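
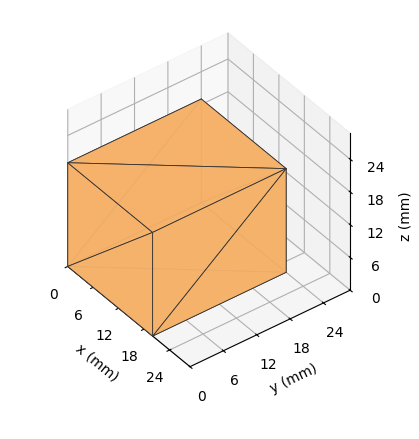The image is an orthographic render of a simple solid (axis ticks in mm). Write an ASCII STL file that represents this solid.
Reading the render: the shape is a rectangular box, roughly 20 × 24 mm footprint and 19 mm tall (dimensions read to the nearest mm from the axis ticks). For the STL, each face is triangulated and given an outward normal.

solid part
  facet normal 0.0000 0.0000 -1.0000
    outer loop
      vertex 20.0 24.0 0.0
      vertex 20.0 0.0 0.0
      vertex 0.0 0.0 0.0
    endloop
  endfacet
  facet normal 0.0000 0.0000 -1.0000
    outer loop
      vertex 0.0 24.0 0.0
      vertex 20.0 24.0 0.0
      vertex 0.0 0.0 0.0
    endloop
  endfacet
  facet normal 0.0000 0.0000 1.0000
    outer loop
      vertex 0.0 0.0 19.0
      vertex 20.0 0.0 19.0
      vertex 20.0 24.0 19.0
    endloop
  endfacet
  facet normal 0.0000 0.0000 1.0000
    outer loop
      vertex 0.0 0.0 19.0
      vertex 20.0 24.0 19.0
      vertex 0.0 24.0 19.0
    endloop
  endfacet
  facet normal 0.0000 -1.0000 0.0000
    outer loop
      vertex 0.0 0.0 0.0
      vertex 20.0 0.0 0.0
      vertex 20.0 0.0 19.0
    endloop
  endfacet
  facet normal 0.0000 -1.0000 0.0000
    outer loop
      vertex 0.0 0.0 0.0
      vertex 20.0 0.0 19.0
      vertex 0.0 0.0 19.0
    endloop
  endfacet
  facet normal 0.0000 1.0000 0.0000
    outer loop
      vertex 20.0 24.0 19.0
      vertex 20.0 24.0 0.0
      vertex 0.0 24.0 0.0
    endloop
  endfacet
  facet normal 0.0000 1.0000 0.0000
    outer loop
      vertex 0.0 24.0 19.0
      vertex 20.0 24.0 19.0
      vertex 0.0 24.0 0.0
    endloop
  endfacet
  facet normal -1.0000 0.0000 0.0000
    outer loop
      vertex 0.0 24.0 19.0
      vertex 0.0 24.0 0.0
      vertex 0.0 0.0 0.0
    endloop
  endfacet
  facet normal -1.0000 0.0000 0.0000
    outer loop
      vertex 0.0 0.0 19.0
      vertex 0.0 24.0 19.0
      vertex 0.0 0.0 0.0
    endloop
  endfacet
  facet normal 1.0000 0.0000 0.0000
    outer loop
      vertex 20.0 0.0 0.0
      vertex 20.0 24.0 0.0
      vertex 20.0 24.0 19.0
    endloop
  endfacet
  facet normal 1.0000 0.0000 0.0000
    outer loop
      vertex 20.0 0.0 0.0
      vertex 20.0 24.0 19.0
      vertex 20.0 0.0 19.0
    endloop
  endfacet
endsolid part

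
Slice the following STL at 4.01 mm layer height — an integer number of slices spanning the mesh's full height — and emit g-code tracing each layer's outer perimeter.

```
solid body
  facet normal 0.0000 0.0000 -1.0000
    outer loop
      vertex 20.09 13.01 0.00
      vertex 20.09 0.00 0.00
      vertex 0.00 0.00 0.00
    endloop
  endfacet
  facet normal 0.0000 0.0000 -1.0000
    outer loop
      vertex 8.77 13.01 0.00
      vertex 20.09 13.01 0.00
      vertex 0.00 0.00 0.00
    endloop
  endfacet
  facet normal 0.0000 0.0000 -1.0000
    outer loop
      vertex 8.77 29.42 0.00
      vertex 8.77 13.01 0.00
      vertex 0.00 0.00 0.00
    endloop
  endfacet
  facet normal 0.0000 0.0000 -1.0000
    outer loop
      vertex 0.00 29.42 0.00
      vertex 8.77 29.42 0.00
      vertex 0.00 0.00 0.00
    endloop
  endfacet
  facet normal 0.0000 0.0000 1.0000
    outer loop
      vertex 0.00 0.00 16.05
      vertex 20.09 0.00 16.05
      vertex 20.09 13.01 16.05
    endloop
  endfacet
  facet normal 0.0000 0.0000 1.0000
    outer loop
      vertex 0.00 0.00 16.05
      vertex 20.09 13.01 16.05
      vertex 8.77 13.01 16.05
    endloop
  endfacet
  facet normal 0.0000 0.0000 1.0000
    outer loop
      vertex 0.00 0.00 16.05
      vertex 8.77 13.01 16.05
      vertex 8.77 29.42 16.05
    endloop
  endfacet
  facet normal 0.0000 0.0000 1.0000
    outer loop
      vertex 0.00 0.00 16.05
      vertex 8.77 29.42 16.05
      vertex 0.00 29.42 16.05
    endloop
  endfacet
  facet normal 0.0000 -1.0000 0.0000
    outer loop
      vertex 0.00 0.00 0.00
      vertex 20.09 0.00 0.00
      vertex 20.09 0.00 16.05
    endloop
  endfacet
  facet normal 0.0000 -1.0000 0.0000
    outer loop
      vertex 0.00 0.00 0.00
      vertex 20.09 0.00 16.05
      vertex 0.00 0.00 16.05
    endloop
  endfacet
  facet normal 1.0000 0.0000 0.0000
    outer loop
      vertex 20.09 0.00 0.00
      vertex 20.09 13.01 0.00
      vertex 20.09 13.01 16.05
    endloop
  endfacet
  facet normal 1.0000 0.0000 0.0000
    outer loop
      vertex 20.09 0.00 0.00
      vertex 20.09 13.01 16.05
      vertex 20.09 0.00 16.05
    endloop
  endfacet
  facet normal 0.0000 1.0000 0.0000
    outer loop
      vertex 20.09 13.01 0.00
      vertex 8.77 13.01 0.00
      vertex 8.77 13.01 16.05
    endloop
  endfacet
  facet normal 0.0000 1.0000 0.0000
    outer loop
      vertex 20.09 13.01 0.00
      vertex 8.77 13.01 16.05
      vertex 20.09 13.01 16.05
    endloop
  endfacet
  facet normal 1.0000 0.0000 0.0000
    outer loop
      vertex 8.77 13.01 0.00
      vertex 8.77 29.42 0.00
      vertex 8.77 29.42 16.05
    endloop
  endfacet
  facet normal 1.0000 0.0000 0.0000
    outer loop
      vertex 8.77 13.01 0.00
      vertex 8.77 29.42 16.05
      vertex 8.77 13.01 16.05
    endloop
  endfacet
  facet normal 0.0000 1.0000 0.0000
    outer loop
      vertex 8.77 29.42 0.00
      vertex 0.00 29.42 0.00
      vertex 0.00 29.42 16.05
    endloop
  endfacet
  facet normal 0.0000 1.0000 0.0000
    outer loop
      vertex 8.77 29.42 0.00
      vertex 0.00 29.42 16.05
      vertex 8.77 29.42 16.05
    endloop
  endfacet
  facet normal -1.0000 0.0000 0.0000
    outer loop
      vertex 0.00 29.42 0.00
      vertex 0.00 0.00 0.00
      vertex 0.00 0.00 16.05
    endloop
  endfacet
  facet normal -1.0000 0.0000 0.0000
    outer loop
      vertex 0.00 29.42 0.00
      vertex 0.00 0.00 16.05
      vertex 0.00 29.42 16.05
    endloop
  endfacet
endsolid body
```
; perimeter-only toolpath
G21 ; units = mm
G90 ; absolute positioning
G28 ; home
; layer 1
G0 Z4.01
G0 X0.00 Y0.00
G1 X20.09 Y0.00
G1 X20.09 Y13.01
G1 X8.77 Y13.01
G1 X8.77 Y29.42
G1 X0.00 Y29.42
G1 X0.00 Y0.00
; layer 2
G0 Z8.03
G0 X0.00 Y0.00
G1 X20.09 Y0.00
G1 X20.09 Y13.01
G1 X8.77 Y13.01
G1 X8.77 Y29.42
G1 X0.00 Y29.42
G1 X0.00 Y0.00
; layer 3
G0 Z12.04
G0 X0.00 Y0.00
G1 X20.09 Y0.00
G1 X20.09 Y13.01
G1 X8.77 Y13.01
G1 X8.77 Y29.42
G1 X0.00 Y29.42
G1 X0.00 Y0.00
; layer 4
G0 Z16.05
G0 X0.00 Y0.00
G1 X20.09 Y0.00
G1 X20.09 Y13.01
G1 X8.77 Y13.01
G1 X8.77 Y29.42
G1 X0.00 Y29.42
G1 X0.00 Y0.00
M2 ; end

The solid is an L-shaped prism: outer 20.1 × 29.4 mm, arm thicknesses ≈ 13 mm (horizontal) and 8.77 mm (vertical), extruded 16.1 mm in z. Slicing at Δz = 4.01 mm — 4 equal slices spanning the solid's height, so layer i sits at z = i·h/4 — gives 4 non-empty perimeters. Each is a 6-segment closed polygon; G0 lifts to the layer z and rapids to the start vertex, then G1 traces the edges.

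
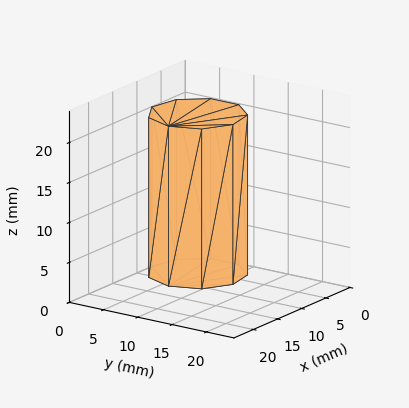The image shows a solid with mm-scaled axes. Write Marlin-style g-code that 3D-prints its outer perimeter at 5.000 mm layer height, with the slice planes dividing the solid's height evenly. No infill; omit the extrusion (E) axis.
Reading the render: the shape is a regular 9-sided prism (a cylinder approximated with 9 flat sides), circumscribed radius ≈ 6 mm, height ≈ 20 mm (dimensions read to the nearest mm from the axis ticks). For the g-code, the solid's height is divided into equal slices at the stated Δz and each level perimeter traced with G1 moves after a G0 lift.

; perimeter-only toolpath
G21 ; units = mm
G90 ; absolute positioning
G28 ; home
; layer 1
G0 Z5.000
G0 X12.000 Y6.000
G1 X10.596 Y9.857
G1 X7.042 Y11.909
G1 X3.000 Y11.196
G1 X0.362 Y8.052
G1 X0.362 Y3.948
G1 X3.000 Y0.804
G1 X7.042 Y0.091
G1 X10.596 Y2.143
G1 X12.000 Y6.000
; layer 2
G0 Z10.000
G0 X12.000 Y6.000
G1 X10.596 Y9.857
G1 X7.042 Y11.909
G1 X3.000 Y11.196
G1 X0.362 Y8.052
G1 X0.362 Y3.948
G1 X3.000 Y0.804
G1 X7.042 Y0.091
G1 X10.596 Y2.143
G1 X12.000 Y6.000
; layer 3
G0 Z15.000
G0 X12.000 Y6.000
G1 X10.596 Y9.857
G1 X7.042 Y11.909
G1 X3.000 Y11.196
G1 X0.362 Y8.052
G1 X0.362 Y3.948
G1 X3.000 Y0.804
G1 X7.042 Y0.091
G1 X10.596 Y2.143
G1 X12.000 Y6.000
; layer 4
G0 Z20.000
G0 X12.000 Y6.000
G1 X10.596 Y9.857
G1 X7.042 Y11.909
G1 X3.000 Y11.196
G1 X0.362 Y8.052
G1 X0.362 Y3.948
G1 X3.000 Y0.804
G1 X7.042 Y0.091
G1 X10.596 Y2.143
G1 X12.000 Y6.000
M2 ; end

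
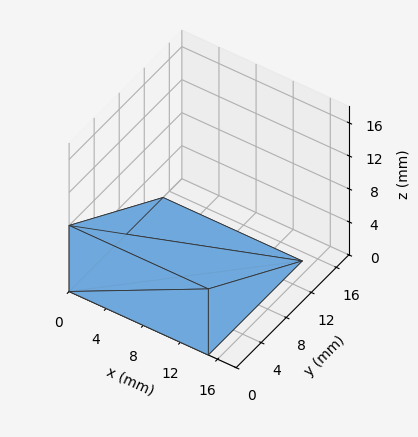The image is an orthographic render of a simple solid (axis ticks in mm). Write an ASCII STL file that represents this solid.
Reading the render: the shape is a wedge (ramp): 15 × 15 mm base, rising to 8 mm along the y=0 edge and sloping linearly to z=0 at y=15 (dimensions read to the nearest mm from the axis ticks). For the STL, each face is triangulated and given an outward normal.

solid part
  facet normal 0.0000 0.0000 -1.0000
    outer loop
      vertex 15.000 15.000 0.000
      vertex 15.000 0.000 0.000
      vertex 0.000 0.000 0.000
    endloop
  endfacet
  facet normal 0.0000 0.0000 -1.0000
    outer loop
      vertex 0.000 15.000 0.000
      vertex 15.000 15.000 0.000
      vertex 0.000 0.000 0.000
    endloop
  endfacet
  facet normal 0.0000 -1.0000 0.0000
    outer loop
      vertex 0.000 0.000 0.000
      vertex 15.000 0.000 0.000
      vertex 15.000 0.000 8.000
    endloop
  endfacet
  facet normal 0.0000 -1.0000 0.0000
    outer loop
      vertex 0.000 0.000 0.000
      vertex 15.000 0.000 8.000
      vertex 0.000 0.000 8.000
    endloop
  endfacet
  facet normal 0.0000 0.4706 0.8824
    outer loop
      vertex 0.000 0.000 8.000
      vertex 15.000 0.000 8.000
      vertex 15.000 15.000 0.000
    endloop
  endfacet
  facet normal 0.0000 0.4706 0.8824
    outer loop
      vertex 0.000 0.000 8.000
      vertex 15.000 15.000 0.000
      vertex 0.000 15.000 0.000
    endloop
  endfacet
  facet normal -1.0000 0.0000 0.0000
    outer loop
      vertex 0.000 0.000 8.000
      vertex 0.000 15.000 0.000
      vertex 0.000 0.000 0.000
    endloop
  endfacet
  facet normal 1.0000 0.0000 0.0000
    outer loop
      vertex 15.000 0.000 0.000
      vertex 15.000 15.000 0.000
      vertex 15.000 0.000 8.000
    endloop
  endfacet
endsolid part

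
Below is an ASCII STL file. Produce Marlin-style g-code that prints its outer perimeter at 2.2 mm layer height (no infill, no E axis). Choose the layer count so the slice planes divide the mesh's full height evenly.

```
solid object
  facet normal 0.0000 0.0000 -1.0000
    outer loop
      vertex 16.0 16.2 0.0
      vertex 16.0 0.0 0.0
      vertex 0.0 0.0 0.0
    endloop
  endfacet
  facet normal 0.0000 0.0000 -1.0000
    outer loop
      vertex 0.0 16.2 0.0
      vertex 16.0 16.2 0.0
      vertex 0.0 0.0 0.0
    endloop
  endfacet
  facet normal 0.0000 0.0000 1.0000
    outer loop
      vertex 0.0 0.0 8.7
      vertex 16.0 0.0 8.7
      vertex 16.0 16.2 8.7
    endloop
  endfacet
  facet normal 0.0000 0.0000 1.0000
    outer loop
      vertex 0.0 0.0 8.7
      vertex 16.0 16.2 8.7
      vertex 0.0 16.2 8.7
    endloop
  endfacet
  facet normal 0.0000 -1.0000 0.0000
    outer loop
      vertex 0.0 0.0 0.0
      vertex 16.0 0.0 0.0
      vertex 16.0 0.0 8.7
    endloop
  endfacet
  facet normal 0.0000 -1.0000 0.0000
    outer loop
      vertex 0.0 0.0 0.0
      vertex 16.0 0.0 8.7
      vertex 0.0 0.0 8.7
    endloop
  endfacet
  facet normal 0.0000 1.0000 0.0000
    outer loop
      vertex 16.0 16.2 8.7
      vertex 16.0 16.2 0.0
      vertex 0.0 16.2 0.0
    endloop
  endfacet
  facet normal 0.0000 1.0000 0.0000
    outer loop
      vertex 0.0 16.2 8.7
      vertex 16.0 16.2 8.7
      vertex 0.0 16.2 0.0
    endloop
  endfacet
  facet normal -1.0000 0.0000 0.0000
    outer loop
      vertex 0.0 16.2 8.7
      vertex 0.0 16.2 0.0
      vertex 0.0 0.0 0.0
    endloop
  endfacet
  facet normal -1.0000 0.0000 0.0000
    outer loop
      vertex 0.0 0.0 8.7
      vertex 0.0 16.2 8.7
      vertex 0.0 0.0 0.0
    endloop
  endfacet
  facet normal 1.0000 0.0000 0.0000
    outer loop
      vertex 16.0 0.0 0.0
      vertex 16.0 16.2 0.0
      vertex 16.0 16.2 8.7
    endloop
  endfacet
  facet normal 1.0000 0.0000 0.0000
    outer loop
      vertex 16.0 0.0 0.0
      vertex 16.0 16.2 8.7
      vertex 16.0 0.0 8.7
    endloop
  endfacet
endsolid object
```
; perimeter-only toolpath
G21 ; units = mm
G90 ; absolute positioning
G28 ; home
; layer 1
G0 Z2.2
G0 X0.0 Y0.0
G1 X16.0 Y0.0
G1 X16.0 Y16.2
G1 X0.0 Y16.2
G1 X0.0 Y0.0
; layer 2
G0 Z4.3
G0 X0.0 Y0.0
G1 X16.0 Y0.0
G1 X16.0 Y16.2
G1 X0.0 Y16.2
G1 X0.0 Y0.0
; layer 3
G0 Z6.5
G0 X0.0 Y0.0
G1 X16.0 Y0.0
G1 X16.0 Y16.2
G1 X0.0 Y16.2
G1 X0.0 Y0.0
; layer 4
G0 Z8.7
G0 X0.0 Y0.0
G1 X16.0 Y0.0
G1 X16.0 Y16.2
G1 X0.0 Y16.2
G1 X0.0 Y0.0
M2 ; end

The solid is a rectangular box, roughly 16 × 16.2 mm footprint and 8.7 mm tall. Slicing at Δz = 2.2 mm — 4 equal slices spanning the solid's height, so layer i sits at z = i·h/4 — gives 4 non-empty perimeters. Each is a 4-segment closed polygon; G0 lifts to the layer z and rapids to the start vertex, then G1 traces the edges.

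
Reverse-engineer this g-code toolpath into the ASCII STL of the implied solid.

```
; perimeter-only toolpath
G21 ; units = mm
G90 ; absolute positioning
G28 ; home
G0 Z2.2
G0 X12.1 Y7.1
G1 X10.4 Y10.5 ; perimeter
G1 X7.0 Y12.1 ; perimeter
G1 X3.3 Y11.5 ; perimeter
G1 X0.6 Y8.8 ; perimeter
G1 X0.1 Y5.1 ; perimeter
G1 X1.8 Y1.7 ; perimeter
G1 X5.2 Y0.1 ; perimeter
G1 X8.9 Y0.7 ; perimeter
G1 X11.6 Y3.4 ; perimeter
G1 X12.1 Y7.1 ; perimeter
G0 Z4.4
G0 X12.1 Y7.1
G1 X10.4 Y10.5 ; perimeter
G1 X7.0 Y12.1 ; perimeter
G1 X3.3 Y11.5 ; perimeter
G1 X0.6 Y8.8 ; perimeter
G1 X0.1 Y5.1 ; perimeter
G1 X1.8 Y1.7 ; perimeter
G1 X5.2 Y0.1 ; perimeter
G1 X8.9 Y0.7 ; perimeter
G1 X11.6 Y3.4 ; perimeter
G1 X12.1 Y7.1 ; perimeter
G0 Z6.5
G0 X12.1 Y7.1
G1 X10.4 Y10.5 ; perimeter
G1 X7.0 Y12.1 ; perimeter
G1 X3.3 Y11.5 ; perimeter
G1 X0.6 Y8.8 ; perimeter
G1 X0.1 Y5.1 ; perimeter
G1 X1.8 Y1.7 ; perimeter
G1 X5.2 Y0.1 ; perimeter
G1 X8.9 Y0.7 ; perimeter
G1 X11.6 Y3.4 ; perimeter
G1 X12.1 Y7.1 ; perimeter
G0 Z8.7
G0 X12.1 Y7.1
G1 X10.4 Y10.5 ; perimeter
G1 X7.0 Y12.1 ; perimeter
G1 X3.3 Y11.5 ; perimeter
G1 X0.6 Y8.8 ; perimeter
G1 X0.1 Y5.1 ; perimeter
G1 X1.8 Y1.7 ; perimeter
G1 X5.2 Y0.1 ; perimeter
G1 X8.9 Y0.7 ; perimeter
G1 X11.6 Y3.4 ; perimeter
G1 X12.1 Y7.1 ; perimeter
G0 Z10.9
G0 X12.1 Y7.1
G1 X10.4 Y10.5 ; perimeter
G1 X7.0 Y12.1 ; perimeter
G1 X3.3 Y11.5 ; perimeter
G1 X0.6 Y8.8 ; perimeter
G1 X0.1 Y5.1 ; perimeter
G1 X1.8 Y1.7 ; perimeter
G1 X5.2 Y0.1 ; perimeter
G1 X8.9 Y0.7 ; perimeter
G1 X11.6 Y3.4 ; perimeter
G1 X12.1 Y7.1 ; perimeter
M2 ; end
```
solid part
  facet normal 0.0000 0.0000 -1.0000
    outer loop
      vertex 7.0 12.1 0.0
      vertex 10.4 10.5 0.0
      vertex 12.1 7.1 0.0
    endloop
  endfacet
  facet normal 0.0000 0.0000 -1.0000
    outer loop
      vertex 3.3 11.5 0.0
      vertex 7.0 12.1 0.0
      vertex 12.1 7.1 0.0
    endloop
  endfacet
  facet normal 0.0000 0.0000 -1.0000
    outer loop
      vertex 0.6 8.8 0.0
      vertex 3.3 11.5 0.0
      vertex 12.1 7.1 0.0
    endloop
  endfacet
  facet normal 0.0000 0.0000 -1.0000
    outer loop
      vertex 0.1 5.1 0.0
      vertex 0.6 8.8 0.0
      vertex 12.1 7.1 0.0
    endloop
  endfacet
  facet normal 0.0000 0.0000 -1.0000
    outer loop
      vertex 1.8 1.7 0.0
      vertex 0.1 5.1 0.0
      vertex 12.1 7.1 0.0
    endloop
  endfacet
  facet normal 0.0000 0.0000 -1.0000
    outer loop
      vertex 5.2 0.1 0.0
      vertex 1.8 1.7 0.0
      vertex 12.1 7.1 0.0
    endloop
  endfacet
  facet normal 0.0000 0.0000 -1.0000
    outer loop
      vertex 8.9 0.7 0.0
      vertex 5.2 0.1 0.0
      vertex 12.1 7.1 0.0
    endloop
  endfacet
  facet normal 0.0000 0.0000 -1.0000
    outer loop
      vertex 11.6 3.4 0.0
      vertex 8.9 0.7 0.0
      vertex 12.1 7.1 0.0
    endloop
  endfacet
  facet normal 0.0000 0.0000 1.0000
    outer loop
      vertex 12.1 7.1 10.9
      vertex 10.4 10.5 10.9
      vertex 7.0 12.1 10.9
    endloop
  endfacet
  facet normal 0.0000 0.0000 1.0000
    outer loop
      vertex 12.1 7.1 10.9
      vertex 7.0 12.1 10.9
      vertex 3.3 11.5 10.9
    endloop
  endfacet
  facet normal 0.0000 0.0000 1.0000
    outer loop
      vertex 12.1 7.1 10.9
      vertex 3.3 11.5 10.9
      vertex 0.6 8.8 10.9
    endloop
  endfacet
  facet normal 0.0000 0.0000 1.0000
    outer loop
      vertex 12.1 7.1 10.9
      vertex 0.6 8.8 10.9
      vertex 0.1 5.1 10.9
    endloop
  endfacet
  facet normal 0.0000 0.0000 1.0000
    outer loop
      vertex 12.1 7.1 10.9
      vertex 0.1 5.1 10.9
      vertex 1.8 1.7 10.9
    endloop
  endfacet
  facet normal 0.0000 0.0000 1.0000
    outer loop
      vertex 12.1 7.1 10.9
      vertex 1.8 1.7 10.9
      vertex 5.2 0.1 10.9
    endloop
  endfacet
  facet normal 0.0000 0.0000 1.0000
    outer loop
      vertex 12.1 7.1 10.9
      vertex 5.2 0.1 10.9
      vertex 8.9 0.7 10.9
    endloop
  endfacet
  facet normal 0.0000 0.0000 1.0000
    outer loop
      vertex 12.1 7.1 10.9
      vertex 8.9 0.7 10.9
      vertex 11.6 3.4 10.9
    endloop
  endfacet
  facet normal 0.8944 0.4472 0.0000
    outer loop
      vertex 12.1 7.1 0.0
      vertex 10.4 10.5 0.0
      vertex 10.4 10.5 10.9
    endloop
  endfacet
  facet normal 0.8944 0.4472 0.0000
    outer loop
      vertex 12.1 7.1 0.0
      vertex 10.4 10.5 10.9
      vertex 12.1 7.1 10.9
    endloop
  endfacet
  facet normal 0.4258 0.9048 0.0000
    outer loop
      vertex 10.4 10.5 0.0
      vertex 7.0 12.1 0.0
      vertex 7.0 12.1 10.9
    endloop
  endfacet
  facet normal 0.4258 0.9048 0.0000
    outer loop
      vertex 10.4 10.5 0.0
      vertex 7.0 12.1 10.9
      vertex 10.4 10.5 10.9
    endloop
  endfacet
  facet normal -0.1601 0.9871 0.0000
    outer loop
      vertex 7.0 12.1 0.0
      vertex 3.3 11.5 0.0
      vertex 3.3 11.5 10.9
    endloop
  endfacet
  facet normal -0.1601 0.9871 0.0000
    outer loop
      vertex 7.0 12.1 0.0
      vertex 3.3 11.5 10.9
      vertex 7.0 12.1 10.9
    endloop
  endfacet
  facet normal -0.7071 0.7071 0.0000
    outer loop
      vertex 3.3 11.5 0.0
      vertex 0.6 8.8 0.0
      vertex 0.6 8.8 10.9
    endloop
  endfacet
  facet normal -0.7071 0.7071 0.0000
    outer loop
      vertex 3.3 11.5 0.0
      vertex 0.6 8.8 10.9
      vertex 3.3 11.5 10.9
    endloop
  endfacet
  facet normal -0.9910 0.1339 0.0000
    outer loop
      vertex 0.6 8.8 0.0
      vertex 0.1 5.1 0.0
      vertex 0.1 5.1 10.9
    endloop
  endfacet
  facet normal -0.9910 0.1339 0.0000
    outer loop
      vertex 0.6 8.8 0.0
      vertex 0.1 5.1 10.9
      vertex 0.6 8.8 10.9
    endloop
  endfacet
  facet normal -0.8944 -0.4472 0.0000
    outer loop
      vertex 0.1 5.1 0.0
      vertex 1.8 1.7 0.0
      vertex 1.8 1.7 10.9
    endloop
  endfacet
  facet normal -0.8944 -0.4472 0.0000
    outer loop
      vertex 0.1 5.1 0.0
      vertex 1.8 1.7 10.9
      vertex 0.1 5.1 10.9
    endloop
  endfacet
  facet normal -0.4258 -0.9048 0.0000
    outer loop
      vertex 1.8 1.7 0.0
      vertex 5.2 0.1 0.0
      vertex 5.2 0.1 10.9
    endloop
  endfacet
  facet normal -0.4258 -0.9048 0.0000
    outer loop
      vertex 1.8 1.7 0.0
      vertex 5.2 0.1 10.9
      vertex 1.8 1.7 10.9
    endloop
  endfacet
  facet normal 0.1601 -0.9871 0.0000
    outer loop
      vertex 5.2 0.1 0.0
      vertex 8.9 0.7 0.0
      vertex 8.9 0.7 10.9
    endloop
  endfacet
  facet normal 0.1601 -0.9871 0.0000
    outer loop
      vertex 5.2 0.1 0.0
      vertex 8.9 0.7 10.9
      vertex 5.2 0.1 10.9
    endloop
  endfacet
  facet normal 0.7071 -0.7071 0.0000
    outer loop
      vertex 8.9 0.7 0.0
      vertex 11.6 3.4 0.0
      vertex 11.6 3.4 10.9
    endloop
  endfacet
  facet normal 0.7071 -0.7071 0.0000
    outer loop
      vertex 8.9 0.7 0.0
      vertex 11.6 3.4 10.9
      vertex 8.9 0.7 10.9
    endloop
  endfacet
  facet normal 0.9910 -0.1339 0.0000
    outer loop
      vertex 11.6 3.4 0.0
      vertex 12.1 7.1 0.0
      vertex 12.1 7.1 10.9
    endloop
  endfacet
  facet normal 0.9910 -0.1339 0.0000
    outer loop
      vertex 11.6 3.4 0.0
      vertex 12.1 7.1 10.9
      vertex 11.6 3.4 10.9
    endloop
  endfacet
endsolid part

The G0 Z moves step by Δz≈2.2 mm. Every layer's G1 loop is the same polygon, so the solid is a straight extrusion of it from z=0 to z≈10.9. Closing with flat bottom and top caps and triangulating gives 36 facets — a regular 10-sided prism (a cylinder approximated with 10 flat sides), circumscribed radius ≈ 6.1 mm, height ≈ 10.9 mm.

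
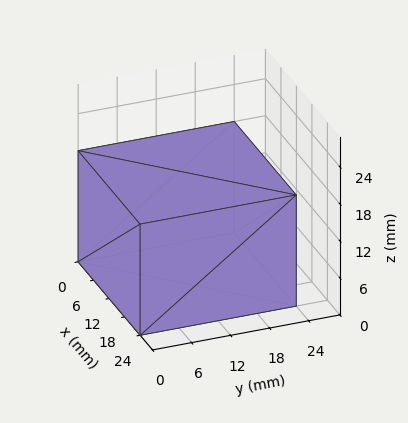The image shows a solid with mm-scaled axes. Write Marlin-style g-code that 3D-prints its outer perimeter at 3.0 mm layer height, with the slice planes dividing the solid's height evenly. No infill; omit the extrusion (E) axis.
Reading the render: the shape is a rectangular box, roughly 24 × 24 mm footprint and 18 mm tall (dimensions read to the nearest mm from the axis ticks). For the g-code, the solid's height is divided into equal slices at the stated Δz and each level perimeter traced with G1 moves after a G0 lift.

; perimeter-only toolpath
G21 ; units = mm
G90 ; absolute positioning
G28 ; home
; layer 1
G0 Z3.0
G0 X0.0 Y0.0
G1 X24.0 Y0.0
G1 X24.0 Y24.0
G1 X0.0 Y24.0
G1 X0.0 Y0.0
; layer 2
G0 Z6.0
G0 X0.0 Y0.0
G1 X24.0 Y0.0
G1 X24.0 Y24.0
G1 X0.0 Y24.0
G1 X0.0 Y0.0
; layer 3
G0 Z9.0
G0 X0.0 Y0.0
G1 X24.0 Y0.0
G1 X24.0 Y24.0
G1 X0.0 Y24.0
G1 X0.0 Y0.0
; layer 4
G0 Z12.0
G0 X0.0 Y0.0
G1 X24.0 Y0.0
G1 X24.0 Y24.0
G1 X0.0 Y24.0
G1 X0.0 Y0.0
; layer 5
G0 Z15.0
G0 X0.0 Y0.0
G1 X24.0 Y0.0
G1 X24.0 Y24.0
G1 X0.0 Y24.0
G1 X0.0 Y0.0
; layer 6
G0 Z18.0
G0 X0.0 Y0.0
G1 X24.0 Y0.0
G1 X24.0 Y24.0
G1 X0.0 Y24.0
G1 X0.0 Y0.0
M2 ; end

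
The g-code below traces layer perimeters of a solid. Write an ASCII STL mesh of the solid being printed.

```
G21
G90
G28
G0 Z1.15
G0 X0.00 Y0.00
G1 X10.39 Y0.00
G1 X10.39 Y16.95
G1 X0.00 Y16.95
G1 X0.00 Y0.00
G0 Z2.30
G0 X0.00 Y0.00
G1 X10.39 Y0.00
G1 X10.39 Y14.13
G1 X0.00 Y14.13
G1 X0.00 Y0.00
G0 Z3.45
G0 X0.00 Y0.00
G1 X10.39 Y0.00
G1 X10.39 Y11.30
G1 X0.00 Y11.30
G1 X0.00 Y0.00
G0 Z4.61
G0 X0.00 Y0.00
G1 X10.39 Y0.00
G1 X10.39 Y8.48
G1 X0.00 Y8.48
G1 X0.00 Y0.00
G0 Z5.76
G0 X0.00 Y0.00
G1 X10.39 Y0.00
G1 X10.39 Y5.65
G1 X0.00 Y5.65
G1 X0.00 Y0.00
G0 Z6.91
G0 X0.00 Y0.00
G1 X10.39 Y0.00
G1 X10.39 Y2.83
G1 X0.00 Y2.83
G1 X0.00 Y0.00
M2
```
solid part
  facet normal 0.0000 0.0000 -1.0000
    outer loop
      vertex 10.39 19.78 0.00
      vertex 10.39 0.00 0.00
      vertex 0.00 0.00 0.00
    endloop
  endfacet
  facet normal 0.0000 0.0000 -1.0000
    outer loop
      vertex 0.00 19.78 0.00
      vertex 10.39 19.78 0.00
      vertex 0.00 0.00 0.00
    endloop
  endfacet
  facet normal 0.0000 -1.0000 0.0000
    outer loop
      vertex 0.00 0.00 0.00
      vertex 10.39 0.00 0.00
      vertex 10.39 0.00 8.06
    endloop
  endfacet
  facet normal 0.0000 -1.0000 0.0000
    outer loop
      vertex 0.00 0.00 0.00
      vertex 10.39 0.00 8.06
      vertex 0.00 0.00 8.06
    endloop
  endfacet
  facet normal 0.0000 0.3774 0.9261
    outer loop
      vertex 0.00 0.00 8.06
      vertex 10.39 0.00 8.06
      vertex 10.39 19.78 0.00
    endloop
  endfacet
  facet normal 0.0000 0.3774 0.9261
    outer loop
      vertex 0.00 0.00 8.06
      vertex 10.39 19.78 0.00
      vertex 0.00 19.78 0.00
    endloop
  endfacet
  facet normal -1.0000 0.0000 0.0000
    outer loop
      vertex 0.00 0.00 8.06
      vertex 0.00 19.78 0.00
      vertex 0.00 0.00 0.00
    endloop
  endfacet
  facet normal 1.0000 0.0000 0.0000
    outer loop
      vertex 10.39 0.00 0.00
      vertex 10.39 19.78 0.00
      vertex 10.39 0.00 8.06
    endloop
  endfacet
endsolid part

The G0 Z moves step by Δz≈1.15 mm. The G1 loops shrink linearly with z, so the solid tapers from its base footprint up to z≈8.06. Closing with a flat bottom cap and the tapered top and triangulating gives 8 facets — a wedge (ramp): 10.4 × 19.8 mm base, rising to 8.06 mm along the y=0 edge and sloping linearly to z=0 at y=19.8.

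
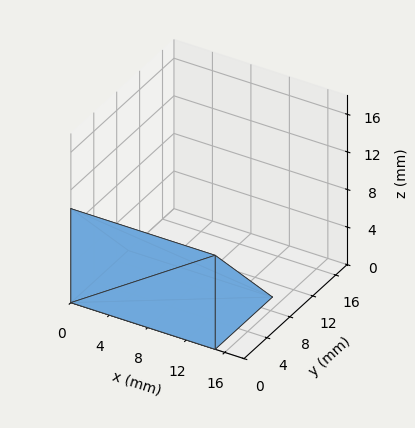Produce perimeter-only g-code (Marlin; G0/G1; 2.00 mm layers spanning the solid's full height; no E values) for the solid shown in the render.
Reading the render: the shape is a wedge (ramp): 15 × 10 mm base, rising to 10 mm along the y=0 edge and sloping linearly to z=0 at y=10 (dimensions read to the nearest mm from the axis ticks). For the g-code, the solid's height is divided into equal slices at the stated Δz and each level perimeter traced with G1 moves after a G0 lift.

; perimeter-only toolpath
G21 ; units = mm
G90 ; absolute positioning
G28 ; home
; layer 1
G0 Z2.00
G0 X0.00 Y0.00
G1 X15.00 Y0.00
G1 X15.00 Y8.00
G1 X0.00 Y8.00
G1 X0.00 Y0.00
; layer 2
G0 Z4.00
G0 X0.00 Y0.00
G1 X15.00 Y0.00
G1 X15.00 Y6.00
G1 X0.00 Y6.00
G1 X0.00 Y0.00
; layer 3
G0 Z6.00
G0 X0.00 Y0.00
G1 X15.00 Y0.00
G1 X15.00 Y4.00
G1 X0.00 Y4.00
G1 X0.00 Y0.00
; layer 4
G0 Z8.00
G0 X0.00 Y0.00
G1 X15.00 Y0.00
G1 X15.00 Y2.00
G1 X0.00 Y2.00
G1 X0.00 Y0.00
M2 ; end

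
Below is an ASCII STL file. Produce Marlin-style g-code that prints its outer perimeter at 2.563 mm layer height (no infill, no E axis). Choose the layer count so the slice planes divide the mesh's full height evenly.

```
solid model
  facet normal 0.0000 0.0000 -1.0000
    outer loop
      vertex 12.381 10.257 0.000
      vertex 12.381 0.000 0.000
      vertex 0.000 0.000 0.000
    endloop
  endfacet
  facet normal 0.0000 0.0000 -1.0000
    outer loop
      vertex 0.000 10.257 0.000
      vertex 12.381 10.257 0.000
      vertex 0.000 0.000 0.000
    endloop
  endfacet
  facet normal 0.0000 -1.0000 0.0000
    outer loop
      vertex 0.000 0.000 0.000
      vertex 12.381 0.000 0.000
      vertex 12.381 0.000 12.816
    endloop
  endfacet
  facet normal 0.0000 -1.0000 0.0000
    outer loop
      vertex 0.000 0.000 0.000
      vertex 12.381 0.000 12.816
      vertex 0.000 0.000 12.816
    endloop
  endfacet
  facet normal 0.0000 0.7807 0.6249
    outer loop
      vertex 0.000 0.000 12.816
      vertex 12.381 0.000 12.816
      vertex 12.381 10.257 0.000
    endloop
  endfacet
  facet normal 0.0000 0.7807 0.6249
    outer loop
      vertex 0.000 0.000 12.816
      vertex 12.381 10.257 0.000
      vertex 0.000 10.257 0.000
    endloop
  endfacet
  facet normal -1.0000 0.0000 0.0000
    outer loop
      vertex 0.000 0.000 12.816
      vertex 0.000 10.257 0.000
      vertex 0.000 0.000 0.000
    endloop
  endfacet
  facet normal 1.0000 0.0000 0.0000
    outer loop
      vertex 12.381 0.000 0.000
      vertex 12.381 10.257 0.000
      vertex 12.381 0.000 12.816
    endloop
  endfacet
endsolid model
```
; perimeter-only toolpath
G21 ; units = mm
G90 ; absolute positioning
G28 ; home
; layer 1
G0 Z2.563
G0 X0.000 Y0.000
G1 X12.381 Y0.000
G1 X12.381 Y8.206
G1 X0.000 Y8.206
G1 X0.000 Y0.000
; layer 2
G0 Z5.126
G0 X0.000 Y0.000
G1 X12.381 Y0.000
G1 X12.381 Y6.154
G1 X0.000 Y6.154
G1 X0.000 Y0.000
; layer 3
G0 Z7.690
G0 X0.000 Y0.000
G1 X12.381 Y0.000
G1 X12.381 Y4.103
G1 X0.000 Y4.103
G1 X0.000 Y0.000
; layer 4
G0 Z10.253
G0 X0.000 Y0.000
G1 X12.381 Y0.000
G1 X12.381 Y2.051
G1 X0.000 Y2.051
G1 X0.000 Y0.000
M2 ; end

The solid is a wedge (ramp): 12.4 × 10.3 mm base, rising to 12.8 mm along the y=0 edge and sloping linearly to z=0 at y=10.3. Slicing at Δz = 2.563 mm — 5 equal slices spanning the solid's height, so layer i sits at z = i·h/5 — gives 4 non-empty perimeters. Each is a 4-segment closed polygon; G0 lifts to the layer z and rapids to the start vertex, then G1 traces the edges. The cross-section shrinks linearly with z (the slice at the apex is degenerate and omitted).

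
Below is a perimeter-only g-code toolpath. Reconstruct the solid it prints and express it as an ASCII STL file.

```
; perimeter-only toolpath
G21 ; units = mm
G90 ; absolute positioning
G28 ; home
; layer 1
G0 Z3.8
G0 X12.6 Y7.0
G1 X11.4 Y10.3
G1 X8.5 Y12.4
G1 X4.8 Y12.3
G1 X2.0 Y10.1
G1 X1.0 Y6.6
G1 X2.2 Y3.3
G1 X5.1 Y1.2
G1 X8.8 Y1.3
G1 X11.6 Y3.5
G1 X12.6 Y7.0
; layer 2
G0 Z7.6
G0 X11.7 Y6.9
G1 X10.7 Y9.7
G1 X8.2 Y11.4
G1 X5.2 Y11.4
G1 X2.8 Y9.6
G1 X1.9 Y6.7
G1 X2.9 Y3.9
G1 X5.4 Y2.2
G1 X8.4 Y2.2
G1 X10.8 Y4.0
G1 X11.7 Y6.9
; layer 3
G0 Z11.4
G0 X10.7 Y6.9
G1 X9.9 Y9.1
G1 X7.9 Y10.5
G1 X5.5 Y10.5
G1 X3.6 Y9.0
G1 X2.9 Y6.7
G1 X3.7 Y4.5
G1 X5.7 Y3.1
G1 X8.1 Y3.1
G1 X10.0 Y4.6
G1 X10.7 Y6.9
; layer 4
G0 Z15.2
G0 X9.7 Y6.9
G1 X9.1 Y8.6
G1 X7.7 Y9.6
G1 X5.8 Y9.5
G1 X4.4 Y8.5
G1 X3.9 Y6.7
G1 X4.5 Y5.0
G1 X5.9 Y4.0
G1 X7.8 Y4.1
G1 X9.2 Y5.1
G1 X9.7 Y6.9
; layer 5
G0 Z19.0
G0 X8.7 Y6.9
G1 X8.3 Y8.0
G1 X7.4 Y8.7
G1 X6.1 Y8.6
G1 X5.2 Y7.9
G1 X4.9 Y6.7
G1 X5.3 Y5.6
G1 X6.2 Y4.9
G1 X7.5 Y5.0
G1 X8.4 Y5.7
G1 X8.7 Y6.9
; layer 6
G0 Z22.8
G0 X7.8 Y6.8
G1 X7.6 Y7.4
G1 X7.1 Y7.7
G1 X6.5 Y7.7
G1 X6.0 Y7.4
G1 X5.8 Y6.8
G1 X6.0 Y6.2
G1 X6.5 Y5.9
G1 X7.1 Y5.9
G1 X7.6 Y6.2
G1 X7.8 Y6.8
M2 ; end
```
solid part
  facet normal 0.0000 0.0000 -1.0000
    outer loop
      vertex 8.8 13.3 0.0
      vertex 12.2 10.9 0.0
      vertex 13.6 7.0 0.0
    endloop
  endfacet
  facet normal 0.0000 0.0000 -1.0000
    outer loop
      vertex 4.5 13.2 0.0
      vertex 8.8 13.3 0.0
      vertex 13.6 7.0 0.0
    endloop
  endfacet
  facet normal 0.0000 0.0000 -1.0000
    outer loop
      vertex 1.2 10.7 0.0
      vertex 4.5 13.2 0.0
      vertex 13.6 7.0 0.0
    endloop
  endfacet
  facet normal 0.0000 0.0000 -1.0000
    outer loop
      vertex 0.0 6.6 0.0
      vertex 1.2 10.7 0.0
      vertex 13.6 7.0 0.0
    endloop
  endfacet
  facet normal 0.0000 0.0000 -1.0000
    outer loop
      vertex 1.4 2.7 0.0
      vertex 0.0 6.6 0.0
      vertex 13.6 7.0 0.0
    endloop
  endfacet
  facet normal 0.0000 0.0000 -1.0000
    outer loop
      vertex 4.8 0.3 0.0
      vertex 1.4 2.7 0.0
      vertex 13.6 7.0 0.0
    endloop
  endfacet
  facet normal 0.0000 0.0000 -1.0000
    outer loop
      vertex 9.1 0.4 0.0
      vertex 4.8 0.3 0.0
      vertex 13.6 7.0 0.0
    endloop
  endfacet
  facet normal 0.0000 0.0000 -1.0000
    outer loop
      vertex 12.4 2.9 0.0
      vertex 9.1 0.4 0.0
      vertex 13.6 7.0 0.0
    endloop
  endfacet
  facet normal 0.9145 0.3283 0.2363
    outer loop
      vertex 13.6 7.0 0.0
      vertex 12.2 10.9 0.0
      vertex 6.8 6.8 26.6
    endloop
  endfacet
  facet normal 0.5604 0.7939 0.2361
    outer loop
      vertex 12.2 10.9 0.0
      vertex 8.8 13.3 0.0
      vertex 6.8 6.8 26.6
    endloop
  endfacet
  facet normal -0.0226 0.9716 0.2357
    outer loop
      vertex 8.8 13.3 0.0
      vertex 4.5 13.2 0.0
      vertex 6.8 6.8 26.6
    endloop
  endfacet
  facet normal -0.5866 0.7744 0.2370
    outer loop
      vertex 4.5 13.2 0.0
      vertex 1.2 10.7 0.0
      vertex 6.8 6.8 26.6
    endloop
  endfacet
  facet normal -0.9325 0.2729 0.2363
    outer loop
      vertex 1.2 10.7 0.0
      vertex 0.0 6.6 0.0
      vertex 6.8 6.8 26.6
    endloop
  endfacet
  facet normal -0.9145 -0.3283 0.2363
    outer loop
      vertex 0.0 6.6 0.0
      vertex 1.4 2.7 0.0
      vertex 6.8 6.8 26.6
    endloop
  endfacet
  facet normal -0.5604 -0.7939 0.2361
    outer loop
      vertex 1.4 2.7 0.0
      vertex 4.8 0.3 0.0
      vertex 6.8 6.8 26.6
    endloop
  endfacet
  facet normal 0.0226 -0.9716 0.2357
    outer loop
      vertex 4.8 0.3 0.0
      vertex 9.1 0.4 0.0
      vertex 6.8 6.8 26.6
    endloop
  endfacet
  facet normal 0.5866 -0.7744 0.2370
    outer loop
      vertex 9.1 0.4 0.0
      vertex 12.4 2.9 0.0
      vertex 6.8 6.8 26.6
    endloop
  endfacet
  facet normal 0.9325 -0.2729 0.2363
    outer loop
      vertex 12.4 2.9 0.0
      vertex 13.6 7.0 0.0
      vertex 6.8 6.8 26.6
    endloop
  endfacet
endsolid part

The G0 Z moves step by Δz≈3.8 mm. The G1 loops shrink linearly with z, so the solid tapers from its base footprint up to z≈26.6. Closing with a flat bottom cap and the tapered top and triangulating gives 18 facets — a regular 10-sided pyramid, base circumscribed radius ≈ 6.8 mm, apex at z ≈ 26.6 mm.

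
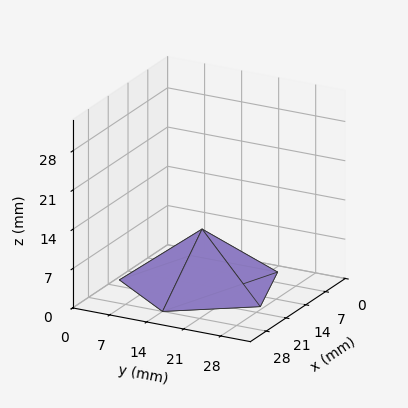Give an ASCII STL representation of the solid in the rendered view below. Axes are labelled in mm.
Reading the render: the shape is a regular 5-sided pyramid, base circumscribed radius ≈ 14 mm, apex at z ≈ 10 mm (dimensions read to the nearest mm from the axis ticks). For the STL, each face is triangulated and given an outward normal.

solid part
  facet normal 0.0000 0.0000 -1.0000
    outer loop
      vertex 2.674 22.229 0.000
      vertex 18.326 27.315 0.000
      vertex 28.000 14.000 0.000
    endloop
  endfacet
  facet normal 0.0000 0.0000 -1.0000
    outer loop
      vertex 2.674 5.771 0.000
      vertex 2.674 22.229 0.000
      vertex 28.000 14.000 0.000
    endloop
  endfacet
  facet normal 0.0000 0.0000 -1.0000
    outer loop
      vertex 18.326 0.685 0.000
      vertex 2.674 5.771 0.000
      vertex 28.000 14.000 0.000
    endloop
  endfacet
  facet normal 0.5355 0.3890 0.7496
    outer loop
      vertex 28.000 14.000 0.000
      vertex 18.326 27.315 0.000
      vertex 14.000 14.000 10.000
    endloop
  endfacet
  facet normal -0.2045 0.6295 0.7496
    outer loop
      vertex 18.326 27.315 0.000
      vertex 2.674 22.229 0.000
      vertex 14.000 14.000 10.000
    endloop
  endfacet
  facet normal -0.6619 0.0000 0.7496
    outer loop
      vertex 2.674 22.229 0.000
      vertex 2.674 5.771 0.000
      vertex 14.000 14.000 10.000
    endloop
  endfacet
  facet normal -0.2045 -0.6295 0.7496
    outer loop
      vertex 2.674 5.771 0.000
      vertex 18.326 0.685 0.000
      vertex 14.000 14.000 10.000
    endloop
  endfacet
  facet normal 0.5355 -0.3890 0.7496
    outer loop
      vertex 18.326 0.685 0.000
      vertex 28.000 14.000 0.000
      vertex 14.000 14.000 10.000
    endloop
  endfacet
endsolid part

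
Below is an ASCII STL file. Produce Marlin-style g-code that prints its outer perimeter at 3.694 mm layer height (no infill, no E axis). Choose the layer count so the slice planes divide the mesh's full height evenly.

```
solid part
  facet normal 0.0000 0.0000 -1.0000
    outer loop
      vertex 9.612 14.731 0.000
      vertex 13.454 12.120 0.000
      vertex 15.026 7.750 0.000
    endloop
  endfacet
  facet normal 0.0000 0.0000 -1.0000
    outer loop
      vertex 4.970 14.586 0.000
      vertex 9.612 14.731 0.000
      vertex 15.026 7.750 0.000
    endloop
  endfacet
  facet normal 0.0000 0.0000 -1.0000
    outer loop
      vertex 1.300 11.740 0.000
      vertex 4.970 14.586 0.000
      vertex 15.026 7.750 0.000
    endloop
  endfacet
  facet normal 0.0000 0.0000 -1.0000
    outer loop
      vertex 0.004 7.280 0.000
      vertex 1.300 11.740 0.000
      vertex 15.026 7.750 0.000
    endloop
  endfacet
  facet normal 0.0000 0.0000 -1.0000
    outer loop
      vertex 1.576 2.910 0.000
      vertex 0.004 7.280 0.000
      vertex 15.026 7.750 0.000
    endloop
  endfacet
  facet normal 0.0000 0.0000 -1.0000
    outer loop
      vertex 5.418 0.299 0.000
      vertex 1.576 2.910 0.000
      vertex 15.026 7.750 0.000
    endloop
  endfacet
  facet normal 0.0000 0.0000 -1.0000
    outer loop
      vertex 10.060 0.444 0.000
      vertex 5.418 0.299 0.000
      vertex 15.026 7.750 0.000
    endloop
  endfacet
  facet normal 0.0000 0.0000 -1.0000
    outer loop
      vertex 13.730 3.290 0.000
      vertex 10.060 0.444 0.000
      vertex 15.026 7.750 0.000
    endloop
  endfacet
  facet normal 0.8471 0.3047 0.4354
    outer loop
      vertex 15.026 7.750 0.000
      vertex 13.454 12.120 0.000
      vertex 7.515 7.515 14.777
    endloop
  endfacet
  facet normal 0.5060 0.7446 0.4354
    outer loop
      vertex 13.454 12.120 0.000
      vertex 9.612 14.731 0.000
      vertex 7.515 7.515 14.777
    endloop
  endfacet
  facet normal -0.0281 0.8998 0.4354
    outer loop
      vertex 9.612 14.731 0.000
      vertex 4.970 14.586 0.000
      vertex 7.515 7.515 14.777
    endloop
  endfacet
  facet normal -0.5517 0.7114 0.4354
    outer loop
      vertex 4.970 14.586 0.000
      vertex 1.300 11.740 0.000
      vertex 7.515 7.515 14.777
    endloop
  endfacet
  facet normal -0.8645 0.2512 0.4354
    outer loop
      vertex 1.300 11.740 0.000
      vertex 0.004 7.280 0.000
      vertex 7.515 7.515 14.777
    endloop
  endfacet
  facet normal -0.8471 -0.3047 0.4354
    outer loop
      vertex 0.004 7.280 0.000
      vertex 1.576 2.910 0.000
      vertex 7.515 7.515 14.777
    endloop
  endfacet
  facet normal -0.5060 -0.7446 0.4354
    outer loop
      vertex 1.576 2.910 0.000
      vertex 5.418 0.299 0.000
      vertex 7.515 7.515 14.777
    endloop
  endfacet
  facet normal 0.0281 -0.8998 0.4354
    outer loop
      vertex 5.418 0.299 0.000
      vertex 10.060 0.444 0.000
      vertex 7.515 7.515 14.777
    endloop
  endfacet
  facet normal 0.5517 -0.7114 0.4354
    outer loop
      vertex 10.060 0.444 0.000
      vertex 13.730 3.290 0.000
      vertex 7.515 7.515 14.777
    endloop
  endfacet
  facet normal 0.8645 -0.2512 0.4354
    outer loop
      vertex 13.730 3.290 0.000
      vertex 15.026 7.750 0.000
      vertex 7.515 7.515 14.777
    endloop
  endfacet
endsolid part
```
; perimeter-only toolpath
G21 ; units = mm
G90 ; absolute positioning
G28 ; home
; layer 1
G0 Z3.694
G0 X13.148 Y7.691
G1 X11.969 Y10.969
G1 X9.088 Y12.927
G1 X5.606 Y12.818
G1 X2.854 Y10.684
G1 X1.882 Y7.339
G1 X3.061 Y4.061
G1 X5.942 Y2.103
G1 X9.424 Y2.212
G1 X12.176 Y4.346
G1 X13.148 Y7.691
; layer 2
G0 Z7.388
G0 X11.271 Y7.633
G1 X10.485 Y9.817
G1 X8.563 Y11.123
G1 X6.242 Y11.050
G1 X4.407 Y9.627
G1 X3.759 Y7.397
G1 X4.545 Y5.213
G1 X6.466 Y3.907
G1 X8.787 Y3.979
G1 X10.623 Y5.402
G1 X11.271 Y7.633
; layer 3
G0 Z11.083
G0 X9.393 Y7.574
G1 X9.000 Y8.666
G1 X8.039 Y9.319
G1 X6.879 Y9.283
G1 X5.961 Y8.571
G1 X5.637 Y7.456
G1 X6.030 Y6.364
G1 X6.991 Y5.711
G1 X8.151 Y5.747
G1 X9.069 Y6.459
G1 X9.393 Y7.574
M2 ; end

The solid is a regular 10-sided pyramid, base circumscribed radius ≈ 7.51 mm, apex at z ≈ 14.8 mm. Slicing at Δz = 3.694 mm — 4 equal slices spanning the solid's height, so layer i sits at z = i·h/4 — gives 3 non-empty perimeters. Each is a 10-segment closed polygon; G0 lifts to the layer z and rapids to the start vertex, then G1 traces the edges. The cross-section shrinks linearly with z (the slice at the apex is degenerate and omitted).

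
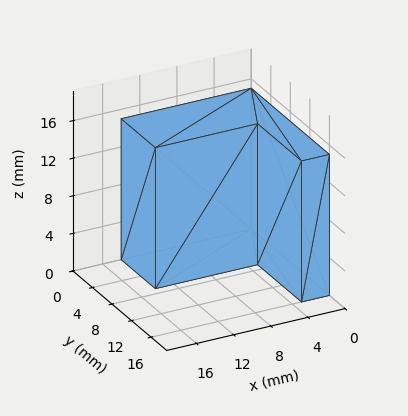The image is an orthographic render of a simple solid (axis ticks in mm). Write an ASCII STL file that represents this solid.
Reading the render: the shape is an L-shaped prism: outer 14 × 16 mm, arm thicknesses ≈ 7 mm (horizontal) and 3 mm (vertical), extruded 15 mm in z (dimensions read to the nearest mm from the axis ticks). For the STL, each face is triangulated and given an outward normal.

solid part
  facet normal 0.0000 0.0000 -1.0000
    outer loop
      vertex 14.000 7.000 0.000
      vertex 14.000 0.000 0.000
      vertex 0.000 0.000 0.000
    endloop
  endfacet
  facet normal 0.0000 0.0000 -1.0000
    outer loop
      vertex 3.000 7.000 0.000
      vertex 14.000 7.000 0.000
      vertex 0.000 0.000 0.000
    endloop
  endfacet
  facet normal 0.0000 0.0000 -1.0000
    outer loop
      vertex 3.000 16.000 0.000
      vertex 3.000 7.000 0.000
      vertex 0.000 0.000 0.000
    endloop
  endfacet
  facet normal 0.0000 0.0000 -1.0000
    outer loop
      vertex 0.000 16.000 0.000
      vertex 3.000 16.000 0.000
      vertex 0.000 0.000 0.000
    endloop
  endfacet
  facet normal 0.0000 0.0000 1.0000
    outer loop
      vertex 0.000 0.000 15.000
      vertex 14.000 0.000 15.000
      vertex 14.000 7.000 15.000
    endloop
  endfacet
  facet normal 0.0000 0.0000 1.0000
    outer loop
      vertex 0.000 0.000 15.000
      vertex 14.000 7.000 15.000
      vertex 3.000 7.000 15.000
    endloop
  endfacet
  facet normal 0.0000 0.0000 1.0000
    outer loop
      vertex 0.000 0.000 15.000
      vertex 3.000 7.000 15.000
      vertex 3.000 16.000 15.000
    endloop
  endfacet
  facet normal 0.0000 0.0000 1.0000
    outer loop
      vertex 0.000 0.000 15.000
      vertex 3.000 16.000 15.000
      vertex 0.000 16.000 15.000
    endloop
  endfacet
  facet normal 0.0000 -1.0000 0.0000
    outer loop
      vertex 0.000 0.000 0.000
      vertex 14.000 0.000 0.000
      vertex 14.000 0.000 15.000
    endloop
  endfacet
  facet normal 0.0000 -1.0000 0.0000
    outer loop
      vertex 0.000 0.000 0.000
      vertex 14.000 0.000 15.000
      vertex 0.000 0.000 15.000
    endloop
  endfacet
  facet normal 1.0000 0.0000 0.0000
    outer loop
      vertex 14.000 0.000 0.000
      vertex 14.000 7.000 0.000
      vertex 14.000 7.000 15.000
    endloop
  endfacet
  facet normal 1.0000 0.0000 0.0000
    outer loop
      vertex 14.000 0.000 0.000
      vertex 14.000 7.000 15.000
      vertex 14.000 0.000 15.000
    endloop
  endfacet
  facet normal 0.0000 1.0000 0.0000
    outer loop
      vertex 14.000 7.000 0.000
      vertex 3.000 7.000 0.000
      vertex 3.000 7.000 15.000
    endloop
  endfacet
  facet normal 0.0000 1.0000 0.0000
    outer loop
      vertex 14.000 7.000 0.000
      vertex 3.000 7.000 15.000
      vertex 14.000 7.000 15.000
    endloop
  endfacet
  facet normal 1.0000 0.0000 0.0000
    outer loop
      vertex 3.000 7.000 0.000
      vertex 3.000 16.000 0.000
      vertex 3.000 16.000 15.000
    endloop
  endfacet
  facet normal 1.0000 0.0000 0.0000
    outer loop
      vertex 3.000 7.000 0.000
      vertex 3.000 16.000 15.000
      vertex 3.000 7.000 15.000
    endloop
  endfacet
  facet normal 0.0000 1.0000 0.0000
    outer loop
      vertex 3.000 16.000 0.000
      vertex 0.000 16.000 0.000
      vertex 0.000 16.000 15.000
    endloop
  endfacet
  facet normal 0.0000 1.0000 0.0000
    outer loop
      vertex 3.000 16.000 0.000
      vertex 0.000 16.000 15.000
      vertex 3.000 16.000 15.000
    endloop
  endfacet
  facet normal -1.0000 0.0000 0.0000
    outer loop
      vertex 0.000 16.000 0.000
      vertex 0.000 0.000 0.000
      vertex 0.000 0.000 15.000
    endloop
  endfacet
  facet normal -1.0000 0.0000 0.0000
    outer loop
      vertex 0.000 16.000 0.000
      vertex 0.000 0.000 15.000
      vertex 0.000 16.000 15.000
    endloop
  endfacet
endsolid part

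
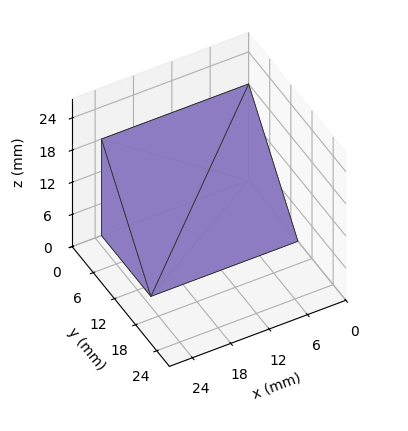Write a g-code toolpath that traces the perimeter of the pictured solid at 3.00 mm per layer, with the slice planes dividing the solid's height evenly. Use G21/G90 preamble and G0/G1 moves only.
Reading the render: the shape is a wedge (ramp): 23 × 14 mm base, rising to 18 mm along the y=0 edge and sloping linearly to z=0 at y=14 (dimensions read to the nearest mm from the axis ticks). For the g-code, the solid's height is divided into equal slices at the stated Δz and each level perimeter traced with G1 moves after a G0 lift.

; perimeter-only toolpath
G21 ; units = mm
G90 ; absolute positioning
G28 ; home
; layer 1
G0 Z3.00
G0 X0.00 Y0.00
G1 X23.00 Y0.00
G1 X23.00 Y11.67
G1 X0.00 Y11.67
G1 X0.00 Y0.00
; layer 2
G0 Z6.00
G0 X0.00 Y0.00
G1 X23.00 Y0.00
G1 X23.00 Y9.33
G1 X0.00 Y9.33
G1 X0.00 Y0.00
; layer 3
G0 Z9.00
G0 X0.00 Y0.00
G1 X23.00 Y0.00
G1 X23.00 Y7.00
G1 X0.00 Y7.00
G1 X0.00 Y0.00
; layer 4
G0 Z12.00
G0 X0.00 Y0.00
G1 X23.00 Y0.00
G1 X23.00 Y4.67
G1 X0.00 Y4.67
G1 X0.00 Y0.00
; layer 5
G0 Z15.00
G0 X0.00 Y0.00
G1 X23.00 Y0.00
G1 X23.00 Y2.33
G1 X0.00 Y2.33
G1 X0.00 Y0.00
M2 ; end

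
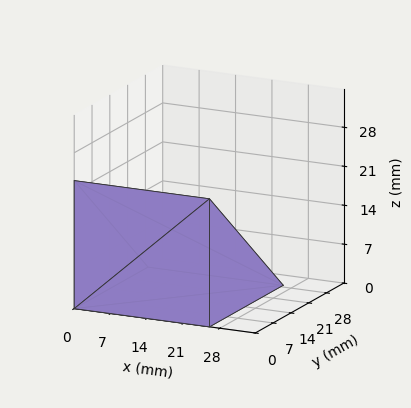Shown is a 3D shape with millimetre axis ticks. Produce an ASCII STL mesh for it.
Reading the render: the shape is a wedge (ramp): 26 × 29 mm base, rising to 23 mm along the y=0 edge and sloping linearly to z=0 at y=29 (dimensions read to the nearest mm from the axis ticks). For the STL, each face is triangulated and given an outward normal.

solid part
  facet normal 0.0000 0.0000 -1.0000
    outer loop
      vertex 26.0 29.0 0.0
      vertex 26.0 0.0 0.0
      vertex 0.0 0.0 0.0
    endloop
  endfacet
  facet normal 0.0000 0.0000 -1.0000
    outer loop
      vertex 0.0 29.0 0.0
      vertex 26.0 29.0 0.0
      vertex 0.0 0.0 0.0
    endloop
  endfacet
  facet normal 0.0000 -1.0000 0.0000
    outer loop
      vertex 0.0 0.0 0.0
      vertex 26.0 0.0 0.0
      vertex 26.0 0.0 23.0
    endloop
  endfacet
  facet normal 0.0000 -1.0000 0.0000
    outer loop
      vertex 0.0 0.0 0.0
      vertex 26.0 0.0 23.0
      vertex 0.0 0.0 23.0
    endloop
  endfacet
  facet normal 0.0000 0.6214 0.7835
    outer loop
      vertex 0.0 0.0 23.0
      vertex 26.0 0.0 23.0
      vertex 26.0 29.0 0.0
    endloop
  endfacet
  facet normal 0.0000 0.6214 0.7835
    outer loop
      vertex 0.0 0.0 23.0
      vertex 26.0 29.0 0.0
      vertex 0.0 29.0 0.0
    endloop
  endfacet
  facet normal -1.0000 0.0000 0.0000
    outer loop
      vertex 0.0 0.0 23.0
      vertex 0.0 29.0 0.0
      vertex 0.0 0.0 0.0
    endloop
  endfacet
  facet normal 1.0000 0.0000 0.0000
    outer loop
      vertex 26.0 0.0 0.0
      vertex 26.0 29.0 0.0
      vertex 26.0 0.0 23.0
    endloop
  endfacet
endsolid part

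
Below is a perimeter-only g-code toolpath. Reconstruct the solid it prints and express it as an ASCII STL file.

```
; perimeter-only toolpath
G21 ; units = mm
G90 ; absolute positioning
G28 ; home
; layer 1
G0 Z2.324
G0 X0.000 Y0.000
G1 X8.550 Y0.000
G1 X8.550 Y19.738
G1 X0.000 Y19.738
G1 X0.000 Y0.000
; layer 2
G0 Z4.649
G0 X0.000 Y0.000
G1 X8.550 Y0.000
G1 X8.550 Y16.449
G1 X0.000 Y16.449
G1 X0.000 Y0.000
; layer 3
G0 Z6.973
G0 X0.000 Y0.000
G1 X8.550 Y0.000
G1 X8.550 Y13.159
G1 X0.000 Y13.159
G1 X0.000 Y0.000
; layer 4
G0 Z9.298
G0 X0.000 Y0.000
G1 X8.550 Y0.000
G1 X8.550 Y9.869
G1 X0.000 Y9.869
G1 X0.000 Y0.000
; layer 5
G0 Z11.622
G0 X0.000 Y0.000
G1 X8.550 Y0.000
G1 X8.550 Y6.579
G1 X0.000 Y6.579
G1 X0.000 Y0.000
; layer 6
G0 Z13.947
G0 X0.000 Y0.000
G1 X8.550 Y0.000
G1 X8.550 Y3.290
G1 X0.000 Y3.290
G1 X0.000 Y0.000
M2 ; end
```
solid part
  facet normal 0.0000 0.0000 -1.0000
    outer loop
      vertex 8.550 23.028 0.000
      vertex 8.550 0.000 0.000
      vertex 0.000 0.000 0.000
    endloop
  endfacet
  facet normal 0.0000 0.0000 -1.0000
    outer loop
      vertex 0.000 23.028 0.000
      vertex 8.550 23.028 0.000
      vertex 0.000 0.000 0.000
    endloop
  endfacet
  facet normal 0.0000 -1.0000 0.0000
    outer loop
      vertex 0.000 0.000 0.000
      vertex 8.550 0.000 0.000
      vertex 8.550 0.000 16.271
    endloop
  endfacet
  facet normal 0.0000 -1.0000 0.0000
    outer loop
      vertex 0.000 0.000 0.000
      vertex 8.550 0.000 16.271
      vertex 0.000 0.000 16.271
    endloop
  endfacet
  facet normal 0.0000 0.5771 0.8167
    outer loop
      vertex 0.000 0.000 16.271
      vertex 8.550 0.000 16.271
      vertex 8.550 23.028 0.000
    endloop
  endfacet
  facet normal 0.0000 0.5771 0.8167
    outer loop
      vertex 0.000 0.000 16.271
      vertex 8.550 23.028 0.000
      vertex 0.000 23.028 0.000
    endloop
  endfacet
  facet normal -1.0000 0.0000 0.0000
    outer loop
      vertex 0.000 0.000 16.271
      vertex 0.000 23.028 0.000
      vertex 0.000 0.000 0.000
    endloop
  endfacet
  facet normal 1.0000 0.0000 0.0000
    outer loop
      vertex 8.550 0.000 0.000
      vertex 8.550 23.028 0.000
      vertex 8.550 0.000 16.271
    endloop
  endfacet
endsolid part

The G0 Z moves step by Δz≈2.324 mm. The G1 loops shrink linearly with z, so the solid tapers from its base footprint up to z≈16.3. Closing with a flat bottom cap and the tapered top and triangulating gives 8 facets — a wedge (ramp): 8.55 × 23 mm base, rising to 16.3 mm along the y=0 edge and sloping linearly to z=0 at y=23.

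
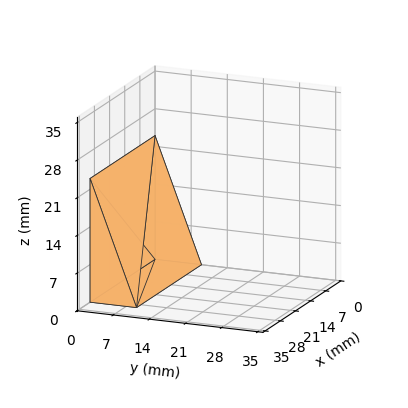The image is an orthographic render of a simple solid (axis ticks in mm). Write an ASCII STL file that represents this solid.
Reading the render: the shape is a wedge (ramp): 30 × 9 mm base, rising to 23 mm along the y=0 edge and sloping linearly to z=0 at y=9 (dimensions read to the nearest mm from the axis ticks). For the STL, each face is triangulated and given an outward normal.

solid part
  facet normal 0.0000 0.0000 -1.0000
    outer loop
      vertex 30.000 9.000 0.000
      vertex 30.000 0.000 0.000
      vertex 0.000 0.000 0.000
    endloop
  endfacet
  facet normal 0.0000 0.0000 -1.0000
    outer loop
      vertex 0.000 9.000 0.000
      vertex 30.000 9.000 0.000
      vertex 0.000 0.000 0.000
    endloop
  endfacet
  facet normal 0.0000 -1.0000 0.0000
    outer loop
      vertex 0.000 0.000 0.000
      vertex 30.000 0.000 0.000
      vertex 30.000 0.000 23.000
    endloop
  endfacet
  facet normal 0.0000 -1.0000 0.0000
    outer loop
      vertex 0.000 0.000 0.000
      vertex 30.000 0.000 23.000
      vertex 0.000 0.000 23.000
    endloop
  endfacet
  facet normal 0.0000 0.9312 0.3644
    outer loop
      vertex 0.000 0.000 23.000
      vertex 30.000 0.000 23.000
      vertex 30.000 9.000 0.000
    endloop
  endfacet
  facet normal 0.0000 0.9312 0.3644
    outer loop
      vertex 0.000 0.000 23.000
      vertex 30.000 9.000 0.000
      vertex 0.000 9.000 0.000
    endloop
  endfacet
  facet normal -1.0000 0.0000 0.0000
    outer loop
      vertex 0.000 0.000 23.000
      vertex 0.000 9.000 0.000
      vertex 0.000 0.000 0.000
    endloop
  endfacet
  facet normal 1.0000 0.0000 0.0000
    outer loop
      vertex 30.000 0.000 0.000
      vertex 30.000 9.000 0.000
      vertex 30.000 0.000 23.000
    endloop
  endfacet
endsolid part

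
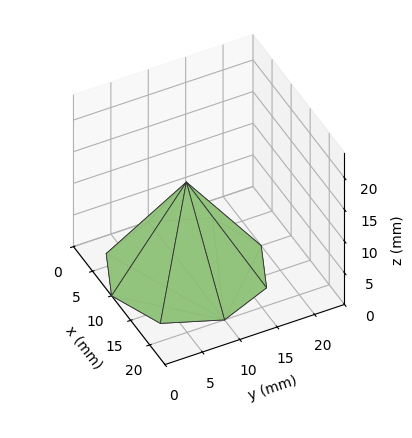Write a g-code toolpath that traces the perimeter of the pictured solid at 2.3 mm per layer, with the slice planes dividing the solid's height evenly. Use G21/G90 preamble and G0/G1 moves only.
Reading the render: the shape is a regular 8-sided pyramid, base circumscribed radius ≈ 10 mm, apex at z ≈ 14 mm (dimensions read to the nearest mm from the axis ticks). For the g-code, the solid's height is divided into equal slices at the stated Δz and each level perimeter traced with G1 moves after a G0 lift.

; perimeter-only toolpath
G21 ; units = mm
G90 ; absolute positioning
G28 ; home
; layer 1
G0 Z2.3
G0 X18.3 Y10.0
G1 X15.9 Y15.9
G1 X10.0 Y18.3
G1 X4.1 Y15.9
G1 X1.7 Y10.0
G1 X4.1 Y4.1
G1 X10.0 Y1.7
G1 X15.9 Y4.1
G1 X18.3 Y10.0
; layer 2
G0 Z4.7
G0 X16.7 Y10.0
G1 X14.7 Y14.7
G1 X10.0 Y16.7
G1 X5.3 Y14.7
G1 X3.3 Y10.0
G1 X5.3 Y5.3
G1 X10.0 Y3.3
G1 X14.7 Y5.3
G1 X16.7 Y10.0
; layer 3
G0 Z7.0
G0 X15.0 Y10.0
G1 X13.6 Y13.6
G1 X10.0 Y15.0
G1 X6.5 Y13.6
G1 X5.0 Y10.0
G1 X6.5 Y6.5
G1 X10.0 Y5.0
G1 X13.6 Y6.5
G1 X15.0 Y10.0
; layer 4
G0 Z9.3
G0 X13.3 Y10.0
G1 X12.4 Y12.4
G1 X10.0 Y13.3
G1 X7.6 Y12.4
G1 X6.7 Y10.0
G1 X7.6 Y7.6
G1 X10.0 Y6.7
G1 X12.4 Y7.6
G1 X13.3 Y10.0
; layer 5
G0 Z11.7
G0 X11.7 Y10.0
G1 X11.2 Y11.2
G1 X10.0 Y11.7
G1 X8.8 Y11.2
G1 X8.3 Y10.0
G1 X8.8 Y8.8
G1 X10.0 Y8.3
G1 X11.2 Y8.8
G1 X11.7 Y10.0
M2 ; end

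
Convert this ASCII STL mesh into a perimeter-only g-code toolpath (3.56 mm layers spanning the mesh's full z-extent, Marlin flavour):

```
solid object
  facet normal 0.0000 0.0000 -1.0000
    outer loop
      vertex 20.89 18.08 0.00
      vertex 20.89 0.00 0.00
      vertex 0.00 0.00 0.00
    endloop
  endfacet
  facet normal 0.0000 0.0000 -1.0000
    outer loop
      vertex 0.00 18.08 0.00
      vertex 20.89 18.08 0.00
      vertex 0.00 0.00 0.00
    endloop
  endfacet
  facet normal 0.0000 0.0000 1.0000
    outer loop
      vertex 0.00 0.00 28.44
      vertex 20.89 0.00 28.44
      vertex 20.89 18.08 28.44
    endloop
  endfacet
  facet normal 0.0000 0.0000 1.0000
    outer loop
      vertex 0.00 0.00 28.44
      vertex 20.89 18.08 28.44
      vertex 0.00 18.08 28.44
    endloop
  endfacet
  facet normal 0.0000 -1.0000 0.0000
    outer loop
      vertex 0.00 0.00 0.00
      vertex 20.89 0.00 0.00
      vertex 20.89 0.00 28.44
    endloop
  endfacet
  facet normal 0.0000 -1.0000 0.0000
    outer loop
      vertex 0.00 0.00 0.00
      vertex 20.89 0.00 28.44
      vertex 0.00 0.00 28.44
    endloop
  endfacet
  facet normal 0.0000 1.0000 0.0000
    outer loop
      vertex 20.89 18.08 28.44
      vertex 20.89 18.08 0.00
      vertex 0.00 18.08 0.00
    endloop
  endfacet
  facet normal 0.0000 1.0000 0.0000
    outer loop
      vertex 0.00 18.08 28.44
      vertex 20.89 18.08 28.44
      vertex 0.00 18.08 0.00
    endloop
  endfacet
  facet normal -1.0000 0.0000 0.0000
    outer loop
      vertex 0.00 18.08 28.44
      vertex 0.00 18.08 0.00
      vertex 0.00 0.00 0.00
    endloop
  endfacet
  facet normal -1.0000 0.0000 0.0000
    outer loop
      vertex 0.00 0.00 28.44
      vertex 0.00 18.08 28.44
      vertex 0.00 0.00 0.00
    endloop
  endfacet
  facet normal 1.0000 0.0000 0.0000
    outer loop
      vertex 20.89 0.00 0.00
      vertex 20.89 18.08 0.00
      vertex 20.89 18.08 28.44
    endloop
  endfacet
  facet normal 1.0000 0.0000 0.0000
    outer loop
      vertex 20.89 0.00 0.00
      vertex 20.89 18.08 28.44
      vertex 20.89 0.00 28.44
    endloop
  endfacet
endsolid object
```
; perimeter-only toolpath
G21 ; units = mm
G90 ; absolute positioning
G28 ; home
; layer 1
G0 Z3.56
G0 X0.00 Y0.00
G1 X20.89 Y0.00
G1 X20.89 Y18.08
G1 X0.00 Y18.08
G1 X0.00 Y0.00
; layer 2
G0 Z7.11
G0 X0.00 Y0.00
G1 X20.89 Y0.00
G1 X20.89 Y18.08
G1 X0.00 Y18.08
G1 X0.00 Y0.00
; layer 3
G0 Z10.67
G0 X0.00 Y0.00
G1 X20.89 Y0.00
G1 X20.89 Y18.08
G1 X0.00 Y18.08
G1 X0.00 Y0.00
; layer 4
G0 Z14.22
G0 X0.00 Y0.00
G1 X20.89 Y0.00
G1 X20.89 Y18.08
G1 X0.00 Y18.08
G1 X0.00 Y0.00
; layer 5
G0 Z17.78
G0 X0.00 Y0.00
G1 X20.89 Y0.00
G1 X20.89 Y18.08
G1 X0.00 Y18.08
G1 X0.00 Y0.00
; layer 6
G0 Z21.33
G0 X0.00 Y0.00
G1 X20.89 Y0.00
G1 X20.89 Y18.08
G1 X0.00 Y18.08
G1 X0.00 Y0.00
; layer 7
G0 Z24.89
G0 X0.00 Y0.00
G1 X20.89 Y0.00
G1 X20.89 Y18.08
G1 X0.00 Y18.08
G1 X0.00 Y0.00
; layer 8
G0 Z28.44
G0 X0.00 Y0.00
G1 X20.89 Y0.00
G1 X20.89 Y18.08
G1 X0.00 Y18.08
G1 X0.00 Y0.00
M2 ; end

The solid is a rectangular box, roughly 20.9 × 18.1 mm footprint and 28.4 mm tall. Slicing at Δz = 3.56 mm — 8 equal slices spanning the solid's height, so layer i sits at z = i·h/8 — gives 8 non-empty perimeters. Each is a 4-segment closed polygon; G0 lifts to the layer z and rapids to the start vertex, then G1 traces the edges.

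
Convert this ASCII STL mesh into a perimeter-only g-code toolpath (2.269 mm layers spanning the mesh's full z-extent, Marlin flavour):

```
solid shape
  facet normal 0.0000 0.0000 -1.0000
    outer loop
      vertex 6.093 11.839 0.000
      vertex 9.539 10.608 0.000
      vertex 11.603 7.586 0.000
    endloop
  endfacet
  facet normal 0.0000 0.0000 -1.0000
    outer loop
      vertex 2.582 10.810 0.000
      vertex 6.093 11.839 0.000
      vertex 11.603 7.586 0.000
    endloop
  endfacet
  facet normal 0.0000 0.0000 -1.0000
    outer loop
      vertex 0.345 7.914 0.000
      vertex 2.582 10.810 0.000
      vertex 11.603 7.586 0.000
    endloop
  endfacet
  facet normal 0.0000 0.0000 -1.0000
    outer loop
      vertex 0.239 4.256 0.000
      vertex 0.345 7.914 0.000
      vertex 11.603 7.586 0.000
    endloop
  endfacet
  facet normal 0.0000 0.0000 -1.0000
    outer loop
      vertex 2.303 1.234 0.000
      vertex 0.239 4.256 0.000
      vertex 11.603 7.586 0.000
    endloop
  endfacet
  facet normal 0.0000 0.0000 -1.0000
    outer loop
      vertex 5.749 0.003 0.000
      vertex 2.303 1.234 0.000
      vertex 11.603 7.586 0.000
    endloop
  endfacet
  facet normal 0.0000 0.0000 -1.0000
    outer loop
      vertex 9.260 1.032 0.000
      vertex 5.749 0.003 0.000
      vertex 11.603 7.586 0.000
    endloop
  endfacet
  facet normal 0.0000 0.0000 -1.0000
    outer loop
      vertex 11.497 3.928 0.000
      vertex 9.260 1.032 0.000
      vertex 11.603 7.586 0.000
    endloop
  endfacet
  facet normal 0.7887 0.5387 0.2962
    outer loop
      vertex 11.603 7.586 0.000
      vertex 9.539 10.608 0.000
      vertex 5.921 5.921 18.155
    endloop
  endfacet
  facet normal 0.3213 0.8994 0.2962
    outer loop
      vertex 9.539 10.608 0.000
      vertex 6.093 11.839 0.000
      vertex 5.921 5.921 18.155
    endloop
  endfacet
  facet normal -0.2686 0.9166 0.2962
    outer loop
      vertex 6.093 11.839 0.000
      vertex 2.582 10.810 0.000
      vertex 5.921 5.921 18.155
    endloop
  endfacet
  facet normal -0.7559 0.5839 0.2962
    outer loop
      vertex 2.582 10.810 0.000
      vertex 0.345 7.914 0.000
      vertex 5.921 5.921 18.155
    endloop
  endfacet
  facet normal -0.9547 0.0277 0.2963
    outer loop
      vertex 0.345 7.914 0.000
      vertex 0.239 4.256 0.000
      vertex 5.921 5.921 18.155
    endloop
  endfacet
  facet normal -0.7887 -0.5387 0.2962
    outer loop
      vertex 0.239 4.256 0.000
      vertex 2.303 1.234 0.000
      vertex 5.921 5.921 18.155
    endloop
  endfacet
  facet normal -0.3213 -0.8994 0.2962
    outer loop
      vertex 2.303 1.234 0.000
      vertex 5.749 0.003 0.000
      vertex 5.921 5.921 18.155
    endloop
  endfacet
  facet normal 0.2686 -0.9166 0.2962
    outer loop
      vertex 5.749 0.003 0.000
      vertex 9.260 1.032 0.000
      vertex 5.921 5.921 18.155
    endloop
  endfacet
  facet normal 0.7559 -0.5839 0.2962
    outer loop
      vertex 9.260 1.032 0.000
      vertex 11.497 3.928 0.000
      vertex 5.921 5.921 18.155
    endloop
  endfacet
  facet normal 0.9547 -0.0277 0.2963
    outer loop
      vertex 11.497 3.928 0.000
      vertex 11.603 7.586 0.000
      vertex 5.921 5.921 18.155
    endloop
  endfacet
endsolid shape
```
; perimeter-only toolpath
G21 ; units = mm
G90 ; absolute positioning
G28 ; home
; layer 1
G0 Z2.269
G0 X10.893 Y7.378
G1 X9.087 Y10.022
G1 X6.071 Y11.099
G1 X2.999 Y10.199
G1 X1.042 Y7.665
G1 X0.949 Y4.464
G1 X2.755 Y1.820
G1 X5.770 Y0.743
G1 X8.843 Y1.643
G1 X10.800 Y4.177
G1 X10.893 Y7.378
; layer 2
G0 Z4.539
G0 X10.182 Y7.170
G1 X8.634 Y9.436
G1 X6.050 Y10.360
G1 X3.417 Y9.588
G1 X1.739 Y7.416
G1 X1.659 Y4.672
G1 X3.208 Y2.406
G1 X5.792 Y1.483
G1 X8.425 Y2.254
G1 X10.103 Y4.426
G1 X10.182 Y7.170
; layer 3
G0 Z6.808
G0 X9.472 Y6.962
G1 X8.182 Y8.850
G1 X6.029 Y9.620
G1 X3.834 Y8.977
G1 X2.436 Y7.167
G1 X2.370 Y4.880
G1 X3.660 Y2.992
G1 X5.813 Y2.222
G1 X8.008 Y2.865
G1 X9.406 Y4.675
G1 X9.472 Y6.962
; layer 4
G0 Z9.078
G0 X8.762 Y6.754
G1 X7.730 Y8.264
G1 X6.007 Y8.880
G1 X4.252 Y8.366
G1 X3.133 Y6.918
G1 X3.080 Y5.088
G1 X4.112 Y3.578
G1 X5.835 Y2.962
G1 X7.591 Y3.477
G1 X8.709 Y4.925
G1 X8.762 Y6.754
; layer 5
G0 Z11.347
G0 X8.052 Y6.545
G1 X7.278 Y7.679
G1 X5.986 Y8.140
G1 X4.669 Y7.754
G1 X3.830 Y6.668
G1 X3.790 Y5.297
G1 X4.564 Y4.163
G1 X5.857 Y3.702
G1 X7.173 Y4.088
G1 X8.012 Y5.174
G1 X8.052 Y6.545
; layer 6
G0 Z13.616
G0 X7.341 Y6.337
G1 X6.825 Y7.093
G1 X5.964 Y7.401
G1 X5.086 Y7.143
G1 X4.527 Y6.419
G1 X4.501 Y5.505
G1 X5.017 Y4.749
G1 X5.878 Y4.442
G1 X6.756 Y4.699
G1 X7.315 Y5.423
G1 X7.341 Y6.337
; layer 7
G0 Z15.886
G0 X6.631 Y6.129
G1 X6.373 Y6.507
G1 X5.943 Y6.661
G1 X5.504 Y6.532
G1 X5.224 Y6.170
G1 X5.211 Y5.713
G1 X5.469 Y5.335
G1 X5.900 Y5.181
G1 X6.338 Y5.310
G1 X6.618 Y5.672
G1 X6.631 Y6.129
M2 ; end

The solid is a regular 10-sided pyramid, base circumscribed radius ≈ 5.92 mm, apex at z ≈ 18.2 mm. Slicing at Δz = 2.269 mm — 8 equal slices spanning the solid's height, so layer i sits at z = i·h/8 — gives 7 non-empty perimeters. Each is a 10-segment closed polygon; G0 lifts to the layer z and rapids to the start vertex, then G1 traces the edges. The cross-section shrinks linearly with z (the slice at the apex is degenerate and omitted).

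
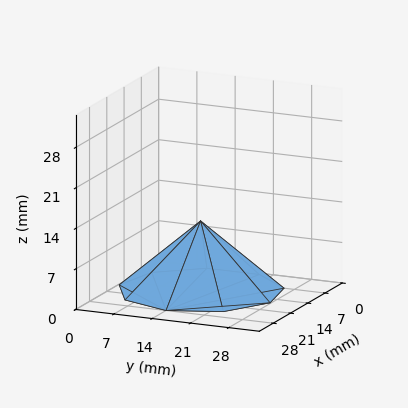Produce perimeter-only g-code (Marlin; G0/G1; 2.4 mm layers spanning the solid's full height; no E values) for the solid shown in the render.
Reading the render: the shape is a regular 9-sided pyramid, base circumscribed radius ≈ 14 mm, apex at z ≈ 12 mm (dimensions read to the nearest mm from the axis ticks). For the g-code, the solid's height is divided into equal slices at the stated Δz and each level perimeter traced with G1 moves after a G0 lift.

; perimeter-only toolpath
G21 ; units = mm
G90 ; absolute positioning
G28 ; home
; layer 1
G0 Z2.4
G0 X25.2 Y14.0
G1 X22.6 Y21.2
G1 X15.9 Y25.0
G1 X8.4 Y23.7
G1 X3.4 Y17.8
G1 X3.4 Y10.2
G1 X8.4 Y4.3
G1 X15.9 Y3.0
G1 X22.6 Y6.8
G1 X25.2 Y14.0
; layer 2
G0 Z4.8
G0 X22.4 Y14.0
G1 X20.4 Y19.4
G1 X15.4 Y22.3
G1 X9.8 Y21.3
G1 X6.1 Y16.9
G1 X6.1 Y11.1
G1 X9.8 Y6.7
G1 X15.4 Y5.7
G1 X20.4 Y8.6
G1 X22.4 Y14.0
; layer 3
G0 Z7.2
G0 X19.6 Y14.0
G1 X18.3 Y17.6
G1 X15.0 Y19.5
G1 X11.2 Y18.8
G1 X8.7 Y15.9
G1 X8.7 Y12.1
G1 X11.2 Y9.2
G1 X15.0 Y8.5
G1 X18.3 Y10.4
G1 X19.6 Y14.0
; layer 4
G0 Z9.6
G0 X16.8 Y14.0
G1 X16.1 Y15.8
G1 X14.5 Y16.8
G1 X12.6 Y16.4
G1 X11.4 Y15.0
G1 X11.4 Y13.0
G1 X12.6 Y11.6
G1 X14.5 Y11.2
G1 X16.1 Y12.2
G1 X16.8 Y14.0
M2 ; end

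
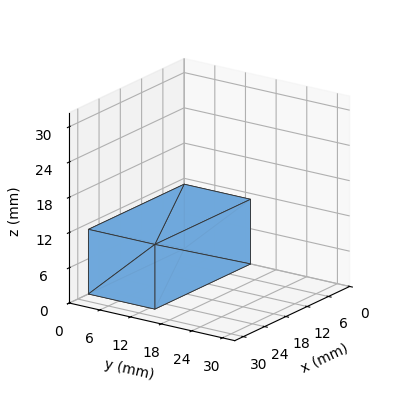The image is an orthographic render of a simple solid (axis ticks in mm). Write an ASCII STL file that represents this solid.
Reading the render: the shape is a rectangular box, roughly 27 × 13 mm footprint and 11 mm tall (dimensions read to the nearest mm from the axis ticks). For the STL, each face is triangulated and given an outward normal.

solid part
  facet normal 0.0000 0.0000 -1.0000
    outer loop
      vertex 27.000 13.000 0.000
      vertex 27.000 0.000 0.000
      vertex 0.000 0.000 0.000
    endloop
  endfacet
  facet normal 0.0000 0.0000 -1.0000
    outer loop
      vertex 0.000 13.000 0.000
      vertex 27.000 13.000 0.000
      vertex 0.000 0.000 0.000
    endloop
  endfacet
  facet normal 0.0000 0.0000 1.0000
    outer loop
      vertex 0.000 0.000 11.000
      vertex 27.000 0.000 11.000
      vertex 27.000 13.000 11.000
    endloop
  endfacet
  facet normal 0.0000 0.0000 1.0000
    outer loop
      vertex 0.000 0.000 11.000
      vertex 27.000 13.000 11.000
      vertex 0.000 13.000 11.000
    endloop
  endfacet
  facet normal 0.0000 -1.0000 0.0000
    outer loop
      vertex 0.000 0.000 0.000
      vertex 27.000 0.000 0.000
      vertex 27.000 0.000 11.000
    endloop
  endfacet
  facet normal 0.0000 -1.0000 0.0000
    outer loop
      vertex 0.000 0.000 0.000
      vertex 27.000 0.000 11.000
      vertex 0.000 0.000 11.000
    endloop
  endfacet
  facet normal 0.0000 1.0000 0.0000
    outer loop
      vertex 27.000 13.000 11.000
      vertex 27.000 13.000 0.000
      vertex 0.000 13.000 0.000
    endloop
  endfacet
  facet normal 0.0000 1.0000 0.0000
    outer loop
      vertex 0.000 13.000 11.000
      vertex 27.000 13.000 11.000
      vertex 0.000 13.000 0.000
    endloop
  endfacet
  facet normal -1.0000 0.0000 0.0000
    outer loop
      vertex 0.000 13.000 11.000
      vertex 0.000 13.000 0.000
      vertex 0.000 0.000 0.000
    endloop
  endfacet
  facet normal -1.0000 0.0000 0.0000
    outer loop
      vertex 0.000 0.000 11.000
      vertex 0.000 13.000 11.000
      vertex 0.000 0.000 0.000
    endloop
  endfacet
  facet normal 1.0000 0.0000 0.0000
    outer loop
      vertex 27.000 0.000 0.000
      vertex 27.000 13.000 0.000
      vertex 27.000 13.000 11.000
    endloop
  endfacet
  facet normal 1.0000 0.0000 0.0000
    outer loop
      vertex 27.000 0.000 0.000
      vertex 27.000 13.000 11.000
      vertex 27.000 0.000 11.000
    endloop
  endfacet
endsolid part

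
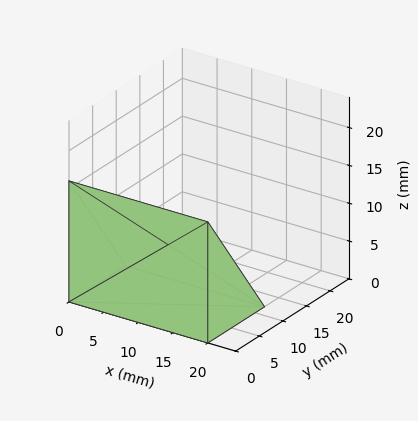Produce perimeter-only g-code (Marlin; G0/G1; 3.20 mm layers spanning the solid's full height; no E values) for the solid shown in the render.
Reading the render: the shape is a wedge (ramp): 20 × 12 mm base, rising to 16 mm along the y=0 edge and sloping linearly to z=0 at y=12 (dimensions read to the nearest mm from the axis ticks). For the g-code, the solid's height is divided into equal slices at the stated Δz and each level perimeter traced with G1 moves after a G0 lift.

; perimeter-only toolpath
G21 ; units = mm
G90 ; absolute positioning
G28 ; home
; layer 1
G0 Z3.20
G0 X0.00 Y0.00
G1 X20.00 Y0.00
G1 X20.00 Y9.60
G1 X0.00 Y9.60
G1 X0.00 Y0.00
; layer 2
G0 Z6.40
G0 X0.00 Y0.00
G1 X20.00 Y0.00
G1 X20.00 Y7.20
G1 X0.00 Y7.20
G1 X0.00 Y0.00
; layer 3
G0 Z9.60
G0 X0.00 Y0.00
G1 X20.00 Y0.00
G1 X20.00 Y4.80
G1 X0.00 Y4.80
G1 X0.00 Y0.00
; layer 4
G0 Z12.80
G0 X0.00 Y0.00
G1 X20.00 Y0.00
G1 X20.00 Y2.40
G1 X0.00 Y2.40
G1 X0.00 Y0.00
M2 ; end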